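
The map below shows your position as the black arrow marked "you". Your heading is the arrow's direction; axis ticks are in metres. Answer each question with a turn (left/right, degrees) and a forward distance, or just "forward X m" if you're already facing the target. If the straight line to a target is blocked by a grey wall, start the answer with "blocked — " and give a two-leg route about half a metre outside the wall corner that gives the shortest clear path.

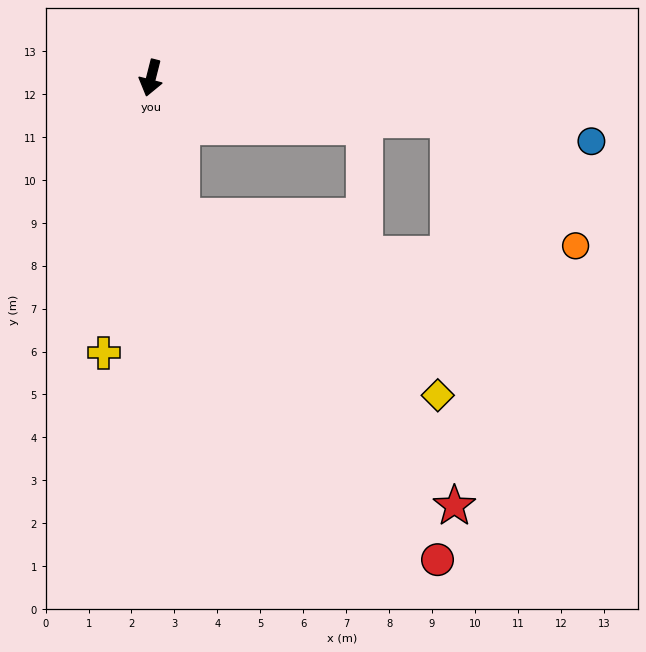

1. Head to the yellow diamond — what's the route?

blocked — turn left 27°, forward 3.3 m, then turn left 42°, forward 7.3 m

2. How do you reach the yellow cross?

turn left 4°, forward 6.5 m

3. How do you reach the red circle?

blocked — turn left 27°, forward 3.3 m, then turn left 24°, forward 10.0 m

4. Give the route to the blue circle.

turn left 96°, forward 10.4 m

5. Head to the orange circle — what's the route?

blocked — turn left 96°, forward 7.0 m, then turn right 37°, forward 4.2 m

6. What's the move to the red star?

blocked — turn left 27°, forward 3.3 m, then turn left 31°, forward 9.3 m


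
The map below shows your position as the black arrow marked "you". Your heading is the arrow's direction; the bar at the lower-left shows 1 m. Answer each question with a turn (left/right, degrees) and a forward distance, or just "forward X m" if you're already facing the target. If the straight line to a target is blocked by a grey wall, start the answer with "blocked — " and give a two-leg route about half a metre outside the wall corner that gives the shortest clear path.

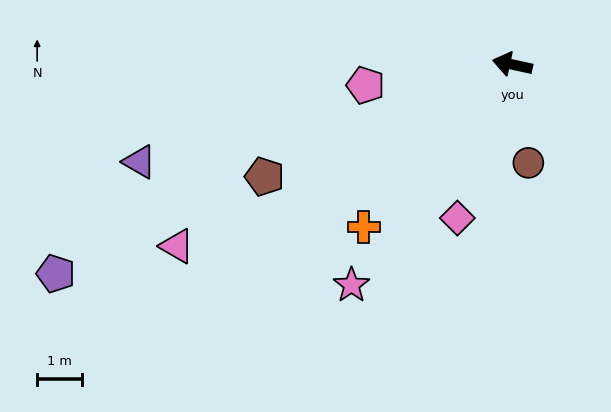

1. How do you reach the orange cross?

turn left 60°, forward 4.9 m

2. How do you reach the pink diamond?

turn left 83°, forward 3.6 m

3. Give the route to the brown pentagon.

turn left 37°, forward 6.1 m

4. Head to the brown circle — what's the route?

turn left 112°, forward 2.2 m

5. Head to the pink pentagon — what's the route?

turn left 20°, forward 3.3 m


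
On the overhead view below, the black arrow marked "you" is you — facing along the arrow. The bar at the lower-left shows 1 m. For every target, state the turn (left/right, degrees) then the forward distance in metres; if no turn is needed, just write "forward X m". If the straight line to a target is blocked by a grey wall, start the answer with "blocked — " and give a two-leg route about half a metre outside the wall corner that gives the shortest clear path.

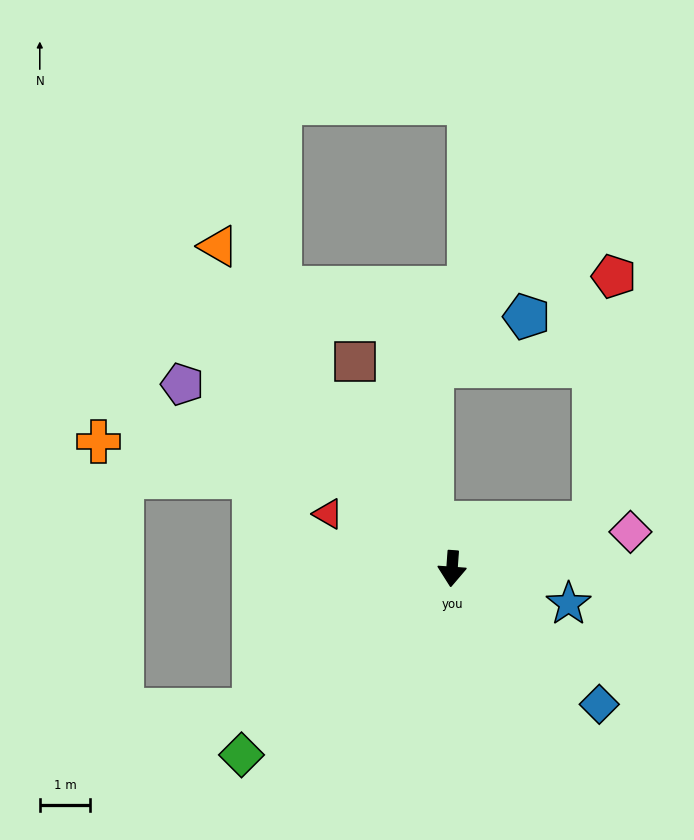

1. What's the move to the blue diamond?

turn left 51°, forward 3.9 m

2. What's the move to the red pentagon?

blocked — turn left 112°, forward 2.9 m, then turn left 68°, forward 4.9 m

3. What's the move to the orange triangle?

turn right 140°, forward 7.8 m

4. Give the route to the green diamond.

turn right 44°, forward 5.5 m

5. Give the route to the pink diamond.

turn left 106°, forward 3.6 m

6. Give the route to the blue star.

turn left 77°, forward 2.4 m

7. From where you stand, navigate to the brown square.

turn right 151°, forward 4.5 m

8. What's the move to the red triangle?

turn right 110°, forward 2.7 m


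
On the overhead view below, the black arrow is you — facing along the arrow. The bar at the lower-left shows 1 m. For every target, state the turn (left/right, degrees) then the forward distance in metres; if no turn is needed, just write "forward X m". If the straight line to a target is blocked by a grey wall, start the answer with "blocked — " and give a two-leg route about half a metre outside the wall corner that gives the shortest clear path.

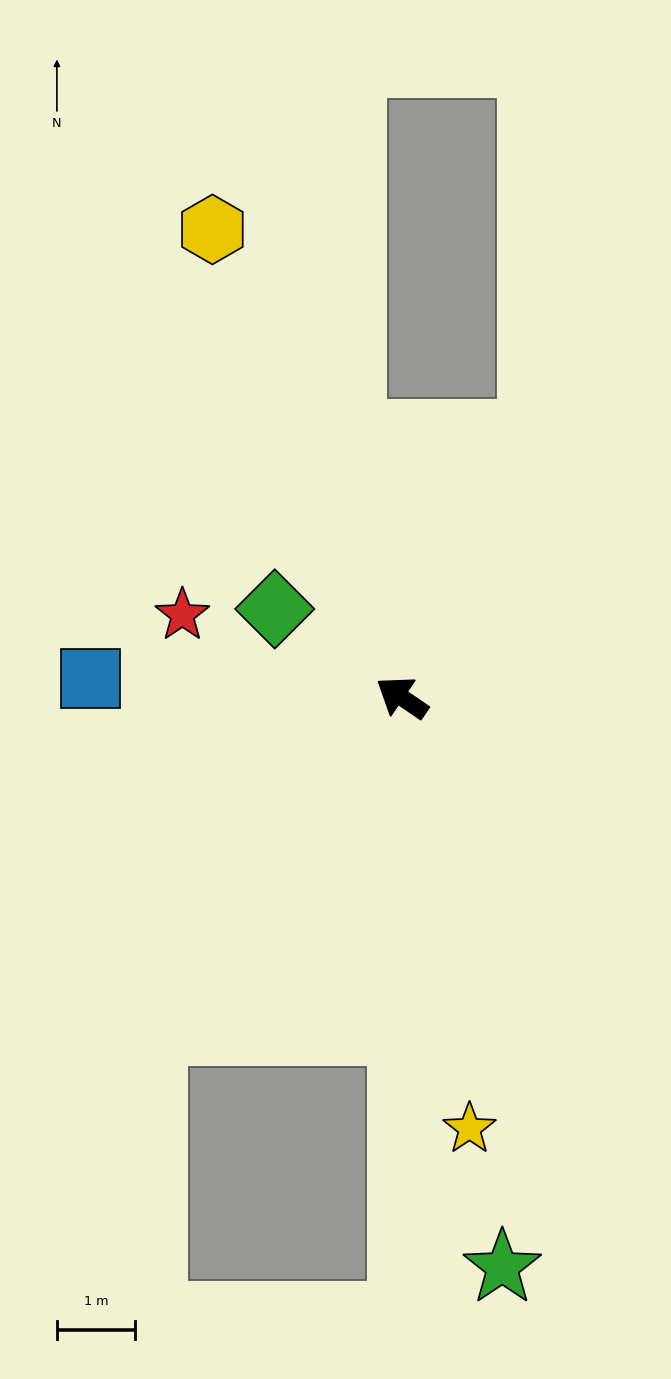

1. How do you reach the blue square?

turn left 31°, forward 4.0 m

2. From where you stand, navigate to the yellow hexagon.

turn right 34°, forward 6.5 m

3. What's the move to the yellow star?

turn left 133°, forward 5.6 m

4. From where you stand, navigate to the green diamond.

forward 2.0 m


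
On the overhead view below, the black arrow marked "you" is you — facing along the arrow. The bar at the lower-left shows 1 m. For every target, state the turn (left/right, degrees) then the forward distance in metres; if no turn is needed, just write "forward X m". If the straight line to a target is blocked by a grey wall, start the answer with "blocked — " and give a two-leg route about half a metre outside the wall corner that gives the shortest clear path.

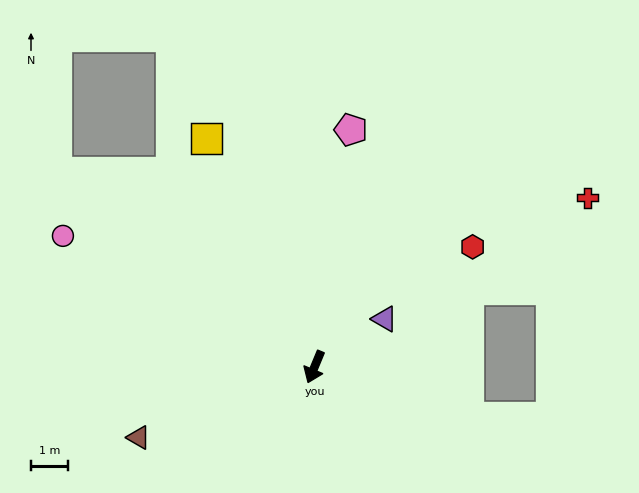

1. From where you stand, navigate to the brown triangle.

turn right 46°, forward 5.1 m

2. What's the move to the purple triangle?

turn left 147°, forward 2.3 m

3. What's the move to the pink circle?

turn right 95°, forward 7.7 m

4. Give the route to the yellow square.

turn right 132°, forward 6.8 m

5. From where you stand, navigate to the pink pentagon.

turn right 166°, forward 6.5 m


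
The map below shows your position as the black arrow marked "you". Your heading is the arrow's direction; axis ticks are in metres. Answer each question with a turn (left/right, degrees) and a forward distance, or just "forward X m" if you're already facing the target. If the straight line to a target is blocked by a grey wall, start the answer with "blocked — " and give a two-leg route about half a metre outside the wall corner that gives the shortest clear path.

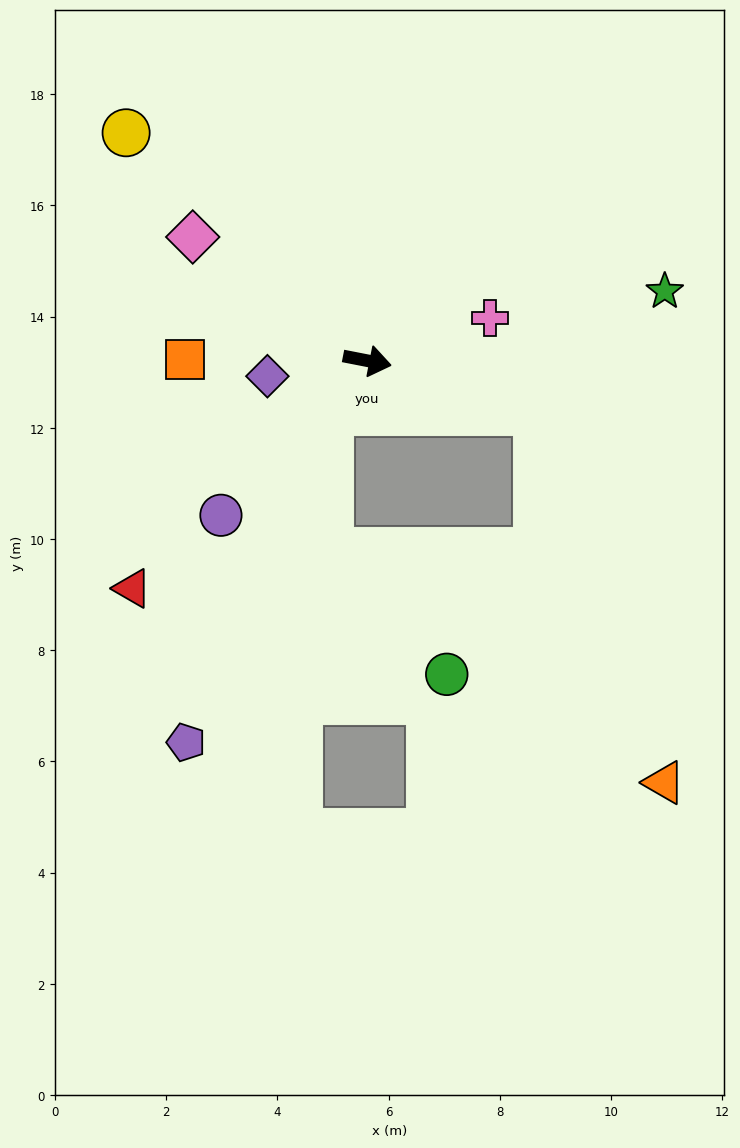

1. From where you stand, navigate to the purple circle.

turn right 122°, forward 3.8 m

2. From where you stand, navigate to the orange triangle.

blocked — turn right 6°, forward 3.2 m, then turn right 54°, forward 7.0 m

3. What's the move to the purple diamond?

turn right 160°, forward 1.8 m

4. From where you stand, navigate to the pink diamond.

turn left 156°, forward 3.8 m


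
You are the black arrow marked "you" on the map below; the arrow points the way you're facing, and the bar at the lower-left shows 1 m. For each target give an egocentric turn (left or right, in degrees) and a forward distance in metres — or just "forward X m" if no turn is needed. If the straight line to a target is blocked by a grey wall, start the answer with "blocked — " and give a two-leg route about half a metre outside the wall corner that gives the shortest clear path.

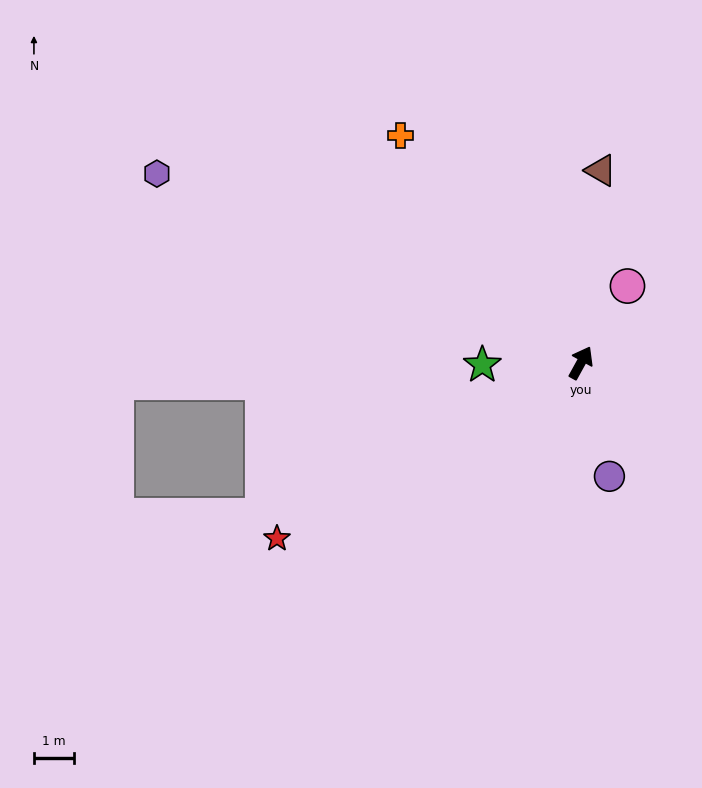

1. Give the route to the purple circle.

turn right 137°, forward 2.9 m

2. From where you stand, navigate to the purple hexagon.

turn left 95°, forward 11.5 m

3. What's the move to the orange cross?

turn left 67°, forward 7.2 m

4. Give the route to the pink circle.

turn right 2°, forward 2.2 m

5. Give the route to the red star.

turn left 149°, forward 8.7 m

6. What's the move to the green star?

turn left 120°, forward 2.5 m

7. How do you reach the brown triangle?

turn left 23°, forward 4.8 m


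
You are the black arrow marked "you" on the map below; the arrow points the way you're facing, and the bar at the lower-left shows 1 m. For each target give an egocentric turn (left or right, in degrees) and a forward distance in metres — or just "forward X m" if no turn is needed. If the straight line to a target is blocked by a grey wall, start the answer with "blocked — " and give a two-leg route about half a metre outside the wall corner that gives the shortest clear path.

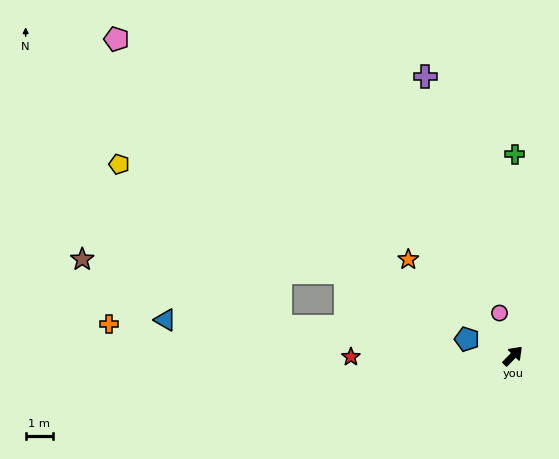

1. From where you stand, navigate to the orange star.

turn left 92°, forward 5.2 m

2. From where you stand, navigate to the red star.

turn left 135°, forward 5.9 m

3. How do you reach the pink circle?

turn left 62°, forward 1.6 m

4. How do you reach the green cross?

turn left 44°, forward 7.3 m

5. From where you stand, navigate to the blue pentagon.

turn left 114°, forward 1.8 m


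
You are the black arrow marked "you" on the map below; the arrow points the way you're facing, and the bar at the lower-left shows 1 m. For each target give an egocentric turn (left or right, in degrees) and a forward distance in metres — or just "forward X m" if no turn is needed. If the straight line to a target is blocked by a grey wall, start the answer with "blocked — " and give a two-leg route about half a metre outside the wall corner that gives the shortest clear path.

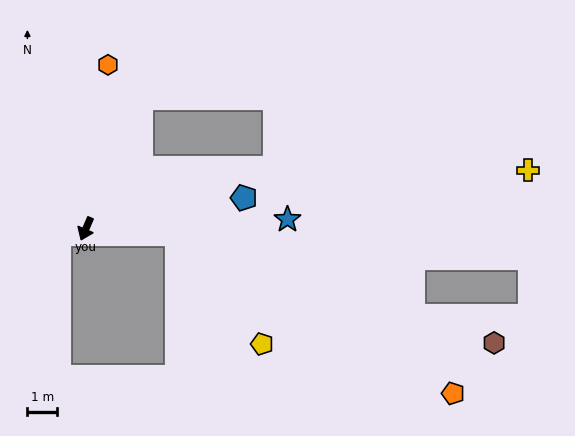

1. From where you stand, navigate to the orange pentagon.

blocked — turn left 110°, forward 3.1 m, then turn right 27°, forward 10.8 m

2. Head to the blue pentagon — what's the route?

turn left 124°, forward 5.4 m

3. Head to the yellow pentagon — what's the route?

blocked — turn left 110°, forward 3.1 m, then turn right 49°, forward 4.7 m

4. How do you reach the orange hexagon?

turn right 164°, forward 5.6 m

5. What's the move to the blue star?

turn left 116°, forward 6.8 m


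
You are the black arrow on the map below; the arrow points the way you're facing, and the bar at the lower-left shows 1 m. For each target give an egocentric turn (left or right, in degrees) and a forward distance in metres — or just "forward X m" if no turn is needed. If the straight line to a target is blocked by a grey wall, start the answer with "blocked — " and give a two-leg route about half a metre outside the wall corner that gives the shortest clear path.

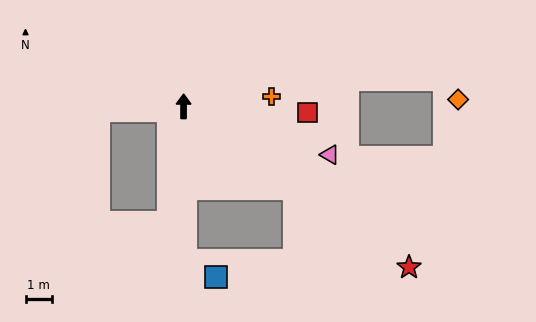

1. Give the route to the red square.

turn right 93°, forward 4.6 m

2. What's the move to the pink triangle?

turn right 108°, forward 5.8 m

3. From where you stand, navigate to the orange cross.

turn right 83°, forward 3.3 m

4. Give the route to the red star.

turn right 125°, forward 10.4 m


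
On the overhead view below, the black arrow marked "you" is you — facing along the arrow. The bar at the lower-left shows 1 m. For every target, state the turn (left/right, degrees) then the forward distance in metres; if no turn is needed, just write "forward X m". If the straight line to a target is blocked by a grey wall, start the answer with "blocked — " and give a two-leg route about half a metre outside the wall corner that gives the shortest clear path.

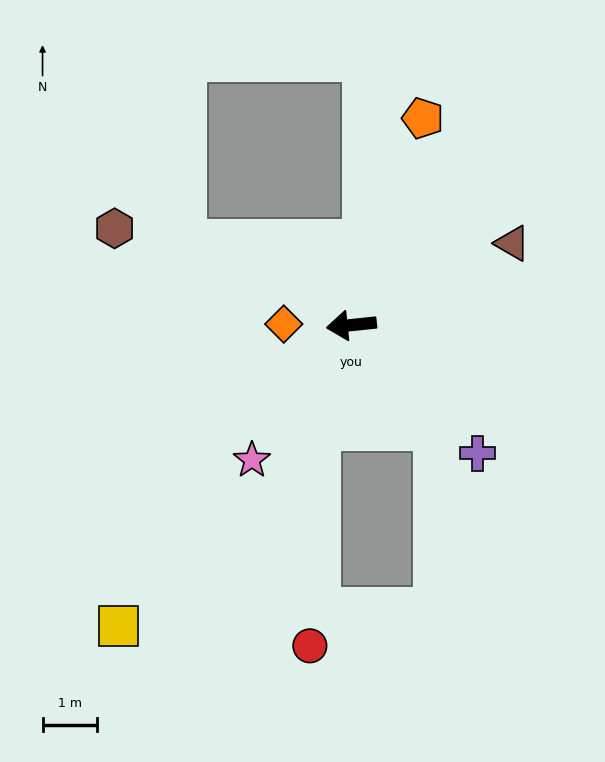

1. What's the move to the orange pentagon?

turn right 115°, forward 4.0 m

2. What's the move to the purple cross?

turn left 129°, forward 3.3 m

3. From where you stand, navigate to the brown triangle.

turn right 159°, forward 3.3 m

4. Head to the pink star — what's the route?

turn left 48°, forward 3.1 m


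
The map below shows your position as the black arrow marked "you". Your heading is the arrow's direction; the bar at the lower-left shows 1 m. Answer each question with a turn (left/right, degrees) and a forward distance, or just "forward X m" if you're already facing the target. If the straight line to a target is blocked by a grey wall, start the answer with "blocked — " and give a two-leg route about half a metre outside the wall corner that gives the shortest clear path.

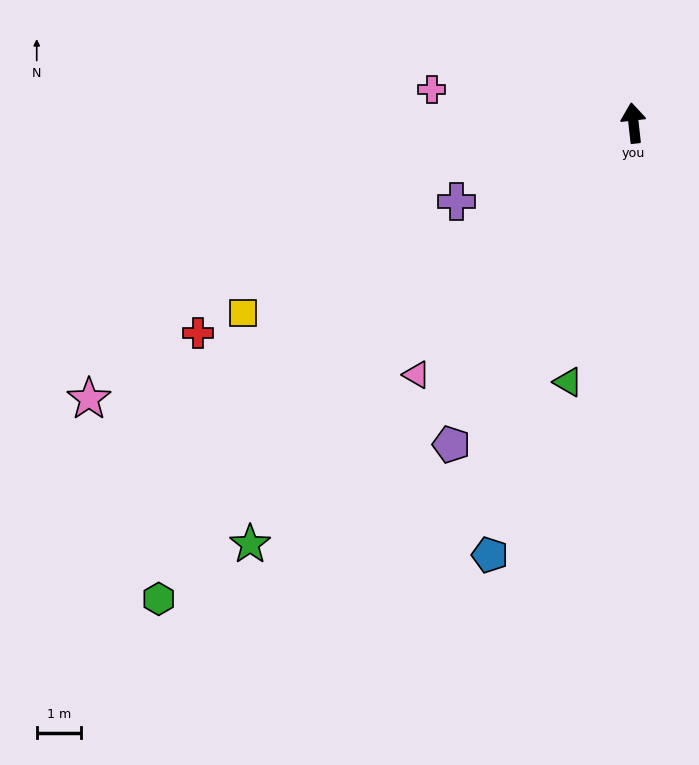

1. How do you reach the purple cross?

turn left 108°, forward 4.4 m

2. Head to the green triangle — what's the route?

turn left 159°, forward 6.0 m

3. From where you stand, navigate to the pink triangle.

turn left 133°, forward 7.5 m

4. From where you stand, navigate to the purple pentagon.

turn left 144°, forward 8.3 m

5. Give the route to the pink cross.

turn left 74°, forward 4.6 m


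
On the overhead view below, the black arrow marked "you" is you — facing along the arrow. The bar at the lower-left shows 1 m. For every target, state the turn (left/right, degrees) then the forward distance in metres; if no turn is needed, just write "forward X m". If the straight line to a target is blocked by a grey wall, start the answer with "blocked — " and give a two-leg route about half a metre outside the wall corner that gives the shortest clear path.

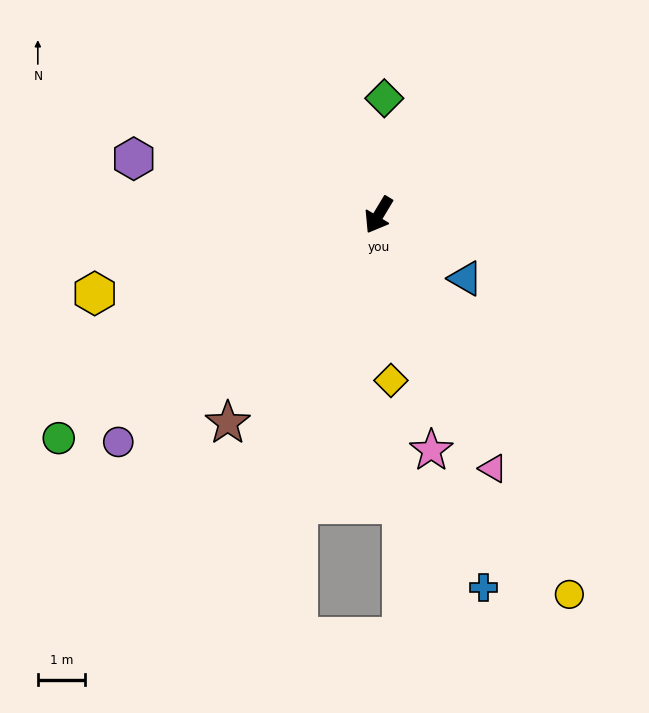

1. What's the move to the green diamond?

turn right 152°, forward 2.5 m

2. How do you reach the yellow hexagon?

turn right 43°, forward 6.3 m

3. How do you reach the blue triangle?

turn left 85°, forward 2.3 m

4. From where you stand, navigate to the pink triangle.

turn left 55°, forward 5.9 m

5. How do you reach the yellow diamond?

turn left 35°, forward 3.5 m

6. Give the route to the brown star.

turn right 5°, forward 5.5 m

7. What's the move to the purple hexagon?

turn right 72°, forward 5.4 m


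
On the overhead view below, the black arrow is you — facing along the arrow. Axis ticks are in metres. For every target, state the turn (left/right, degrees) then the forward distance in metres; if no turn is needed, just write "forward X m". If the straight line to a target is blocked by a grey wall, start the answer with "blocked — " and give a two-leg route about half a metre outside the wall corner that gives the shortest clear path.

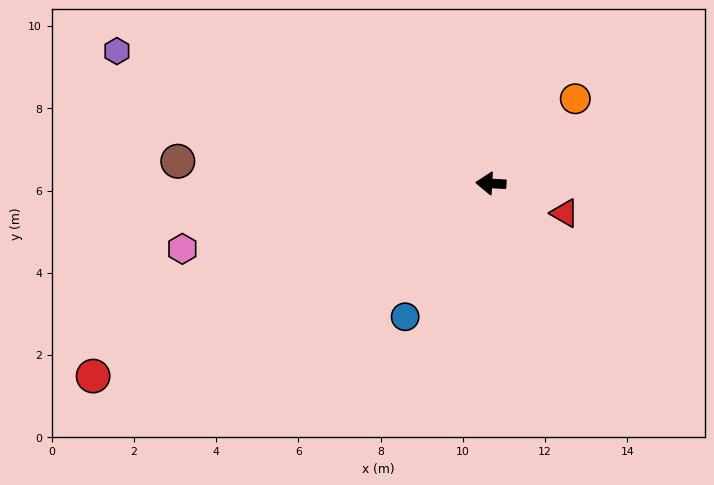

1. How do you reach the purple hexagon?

turn right 16°, forward 9.6 m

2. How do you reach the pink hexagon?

turn left 15°, forward 7.7 m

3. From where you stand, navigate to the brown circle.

forward 7.6 m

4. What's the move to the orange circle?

turn right 132°, forward 2.9 m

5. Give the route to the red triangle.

turn left 161°, forward 1.9 m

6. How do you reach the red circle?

turn left 29°, forward 10.7 m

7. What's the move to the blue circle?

turn left 61°, forward 3.9 m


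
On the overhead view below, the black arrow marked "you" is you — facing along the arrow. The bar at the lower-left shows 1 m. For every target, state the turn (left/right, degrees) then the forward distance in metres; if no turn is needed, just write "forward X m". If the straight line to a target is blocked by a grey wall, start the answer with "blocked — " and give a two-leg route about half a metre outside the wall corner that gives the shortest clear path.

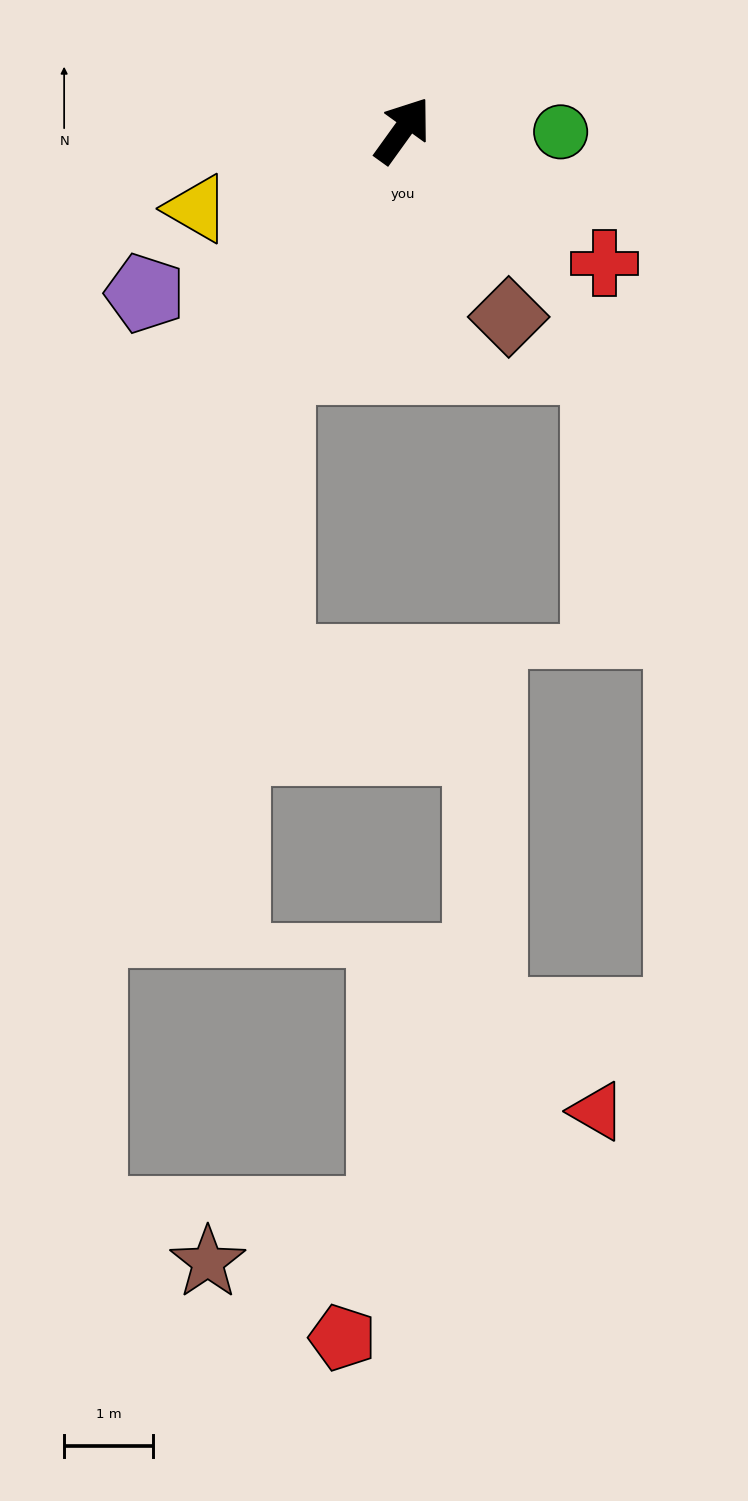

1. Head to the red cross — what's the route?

turn right 88°, forward 2.7 m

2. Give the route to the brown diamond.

turn right 115°, forward 2.4 m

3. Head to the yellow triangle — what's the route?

turn left 147°, forward 2.5 m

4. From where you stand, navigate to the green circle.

turn right 55°, forward 1.8 m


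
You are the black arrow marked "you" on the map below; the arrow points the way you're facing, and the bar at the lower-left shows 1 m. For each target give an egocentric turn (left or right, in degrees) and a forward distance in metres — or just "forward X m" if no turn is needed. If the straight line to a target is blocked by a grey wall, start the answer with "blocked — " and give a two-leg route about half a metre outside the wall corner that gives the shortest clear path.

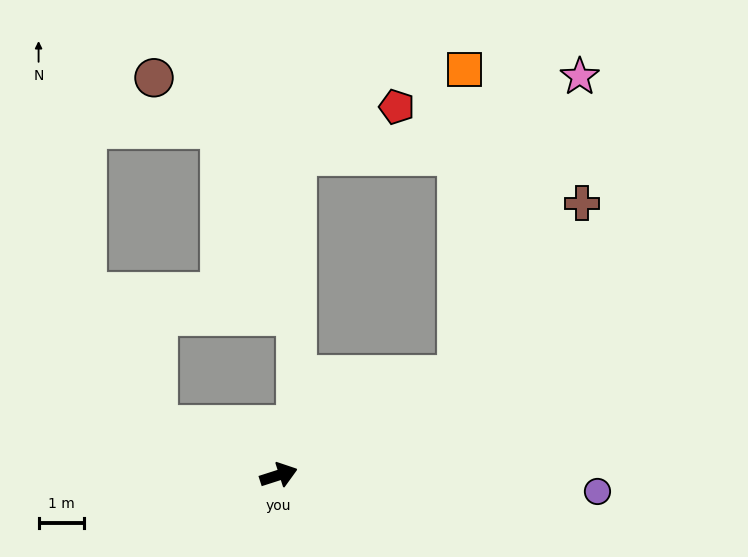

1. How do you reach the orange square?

blocked — turn left 12°, forward 4.5 m, then turn left 59°, forward 6.7 m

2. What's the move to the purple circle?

turn right 21°, forward 7.0 m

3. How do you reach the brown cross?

blocked — turn left 12°, forward 4.5 m, then turn left 24°, forward 4.6 m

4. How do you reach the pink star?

blocked — turn left 12°, forward 4.5 m, then turn left 38°, forward 7.0 m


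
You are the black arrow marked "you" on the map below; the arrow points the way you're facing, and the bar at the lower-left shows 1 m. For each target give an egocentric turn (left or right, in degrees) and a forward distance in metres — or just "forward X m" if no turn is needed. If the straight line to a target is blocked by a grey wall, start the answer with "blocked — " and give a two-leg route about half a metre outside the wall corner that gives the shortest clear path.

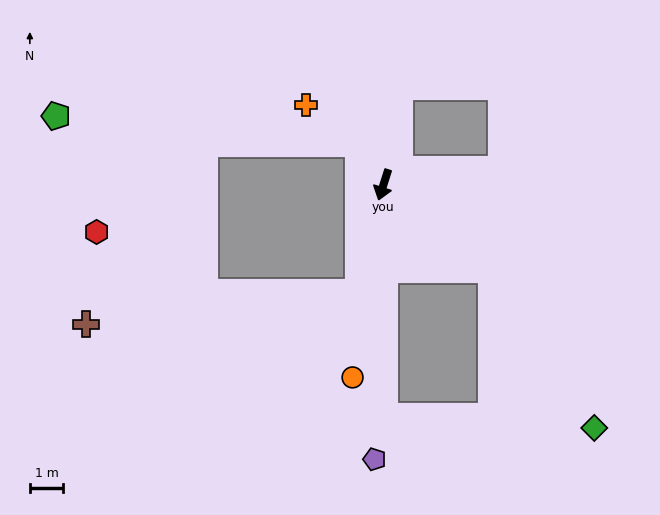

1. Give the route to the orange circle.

turn left 9°, forward 5.9 m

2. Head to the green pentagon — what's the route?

blocked — turn right 132°, forward 1.4 m, then turn left 54°, forward 9.2 m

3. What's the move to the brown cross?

blocked — turn left 5°, forward 3.3 m, then turn right 71°, forward 8.3 m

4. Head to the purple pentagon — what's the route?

turn left 16°, forward 8.3 m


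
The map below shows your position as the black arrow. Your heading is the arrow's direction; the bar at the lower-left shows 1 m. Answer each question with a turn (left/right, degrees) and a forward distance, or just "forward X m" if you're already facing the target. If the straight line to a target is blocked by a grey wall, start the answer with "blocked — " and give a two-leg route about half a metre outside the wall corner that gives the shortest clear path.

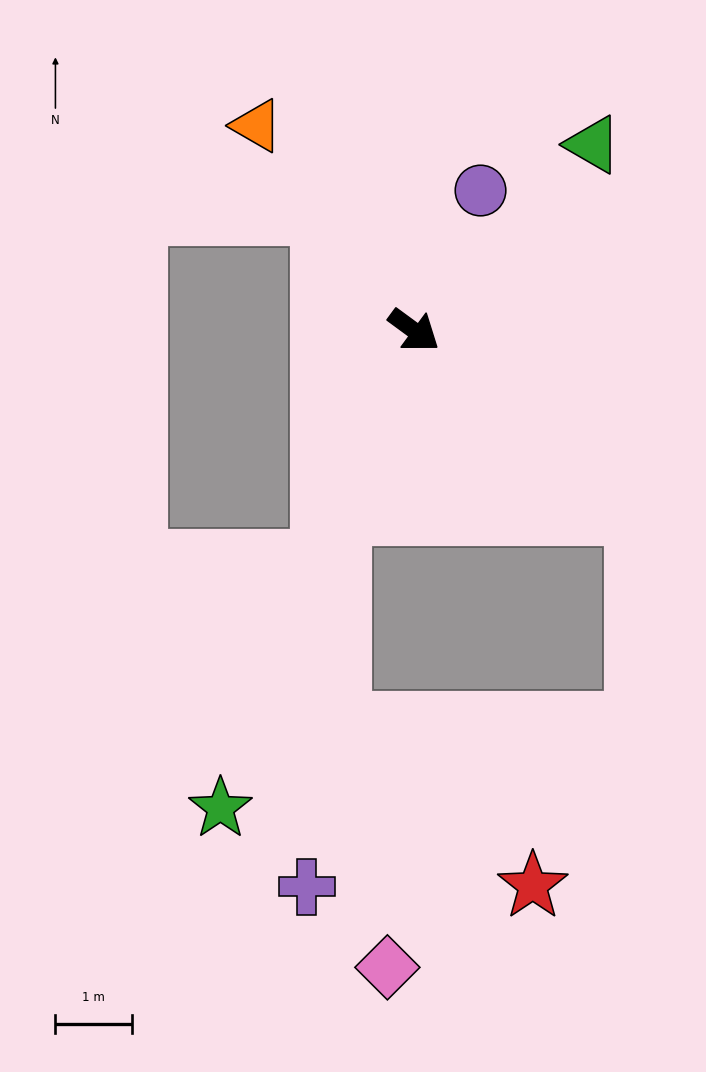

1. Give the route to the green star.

turn right 76°, forward 6.7 m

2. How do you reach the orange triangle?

turn left 164°, forward 3.4 m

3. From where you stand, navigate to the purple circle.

turn left 101°, forward 2.0 m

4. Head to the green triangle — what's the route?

turn left 82°, forward 3.4 m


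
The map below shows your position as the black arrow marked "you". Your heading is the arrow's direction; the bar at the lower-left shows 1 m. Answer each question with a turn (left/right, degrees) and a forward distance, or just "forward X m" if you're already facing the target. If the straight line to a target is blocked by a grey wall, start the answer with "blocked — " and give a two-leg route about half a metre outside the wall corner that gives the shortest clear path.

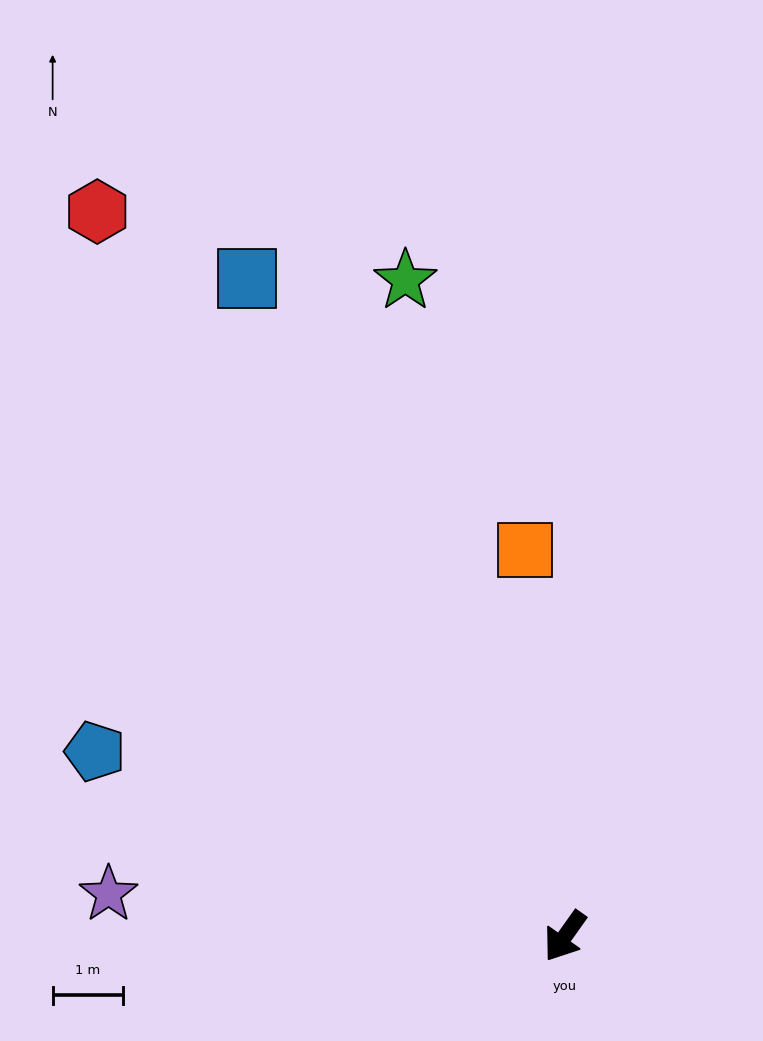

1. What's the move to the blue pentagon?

turn right 76°, forward 7.2 m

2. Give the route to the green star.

turn right 131°, forward 9.6 m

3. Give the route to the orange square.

turn right 139°, forward 5.5 m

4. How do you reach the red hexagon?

turn right 112°, forward 12.2 m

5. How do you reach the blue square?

turn right 119°, forward 10.4 m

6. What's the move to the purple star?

turn right 60°, forward 6.5 m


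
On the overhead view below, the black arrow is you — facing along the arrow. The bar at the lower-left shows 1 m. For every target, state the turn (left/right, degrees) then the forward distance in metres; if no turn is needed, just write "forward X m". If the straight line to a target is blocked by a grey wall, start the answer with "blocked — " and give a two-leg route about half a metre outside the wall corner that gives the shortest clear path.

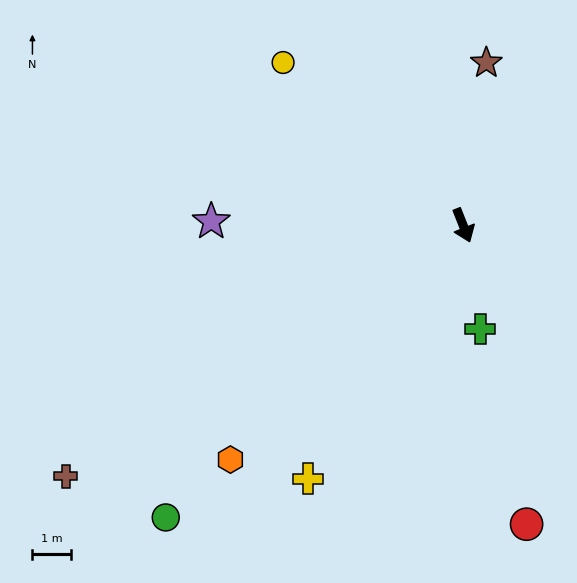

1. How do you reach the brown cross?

turn right 79°, forward 12.0 m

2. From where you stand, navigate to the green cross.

turn right 12°, forward 2.7 m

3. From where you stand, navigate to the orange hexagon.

turn right 66°, forward 8.5 m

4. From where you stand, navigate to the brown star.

turn left 150°, forward 4.2 m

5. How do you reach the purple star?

turn right 113°, forward 6.5 m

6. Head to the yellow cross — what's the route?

turn right 53°, forward 7.6 m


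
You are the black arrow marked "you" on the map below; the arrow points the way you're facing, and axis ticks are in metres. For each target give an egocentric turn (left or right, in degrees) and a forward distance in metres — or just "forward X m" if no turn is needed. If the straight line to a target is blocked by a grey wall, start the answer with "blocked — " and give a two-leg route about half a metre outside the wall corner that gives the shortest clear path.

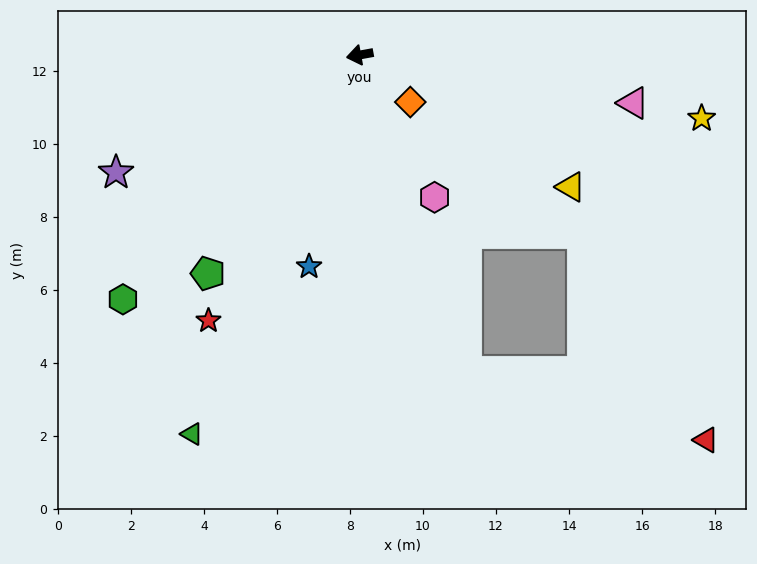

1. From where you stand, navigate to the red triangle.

blocked — turn left 98°, forward 9.1 m, then turn left 56°, forward 6.8 m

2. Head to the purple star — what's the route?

turn left 15°, forward 7.4 m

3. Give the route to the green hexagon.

turn left 36°, forward 9.3 m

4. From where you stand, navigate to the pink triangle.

turn left 160°, forward 7.6 m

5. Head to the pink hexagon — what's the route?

turn left 107°, forward 4.4 m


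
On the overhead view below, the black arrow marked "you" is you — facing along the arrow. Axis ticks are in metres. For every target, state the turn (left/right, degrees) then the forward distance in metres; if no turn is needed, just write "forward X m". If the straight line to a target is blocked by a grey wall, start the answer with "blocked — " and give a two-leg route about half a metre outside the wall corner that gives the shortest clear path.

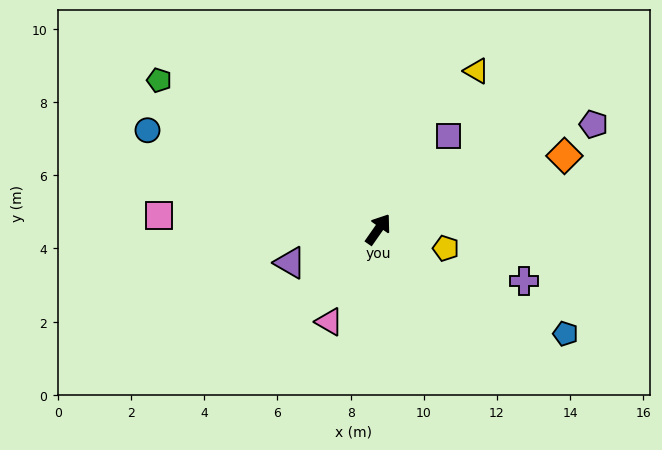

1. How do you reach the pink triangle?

turn right 173°, forward 2.9 m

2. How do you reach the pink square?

turn left 121°, forward 6.0 m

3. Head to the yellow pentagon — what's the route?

turn right 71°, forward 1.9 m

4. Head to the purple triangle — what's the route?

turn left 146°, forward 2.6 m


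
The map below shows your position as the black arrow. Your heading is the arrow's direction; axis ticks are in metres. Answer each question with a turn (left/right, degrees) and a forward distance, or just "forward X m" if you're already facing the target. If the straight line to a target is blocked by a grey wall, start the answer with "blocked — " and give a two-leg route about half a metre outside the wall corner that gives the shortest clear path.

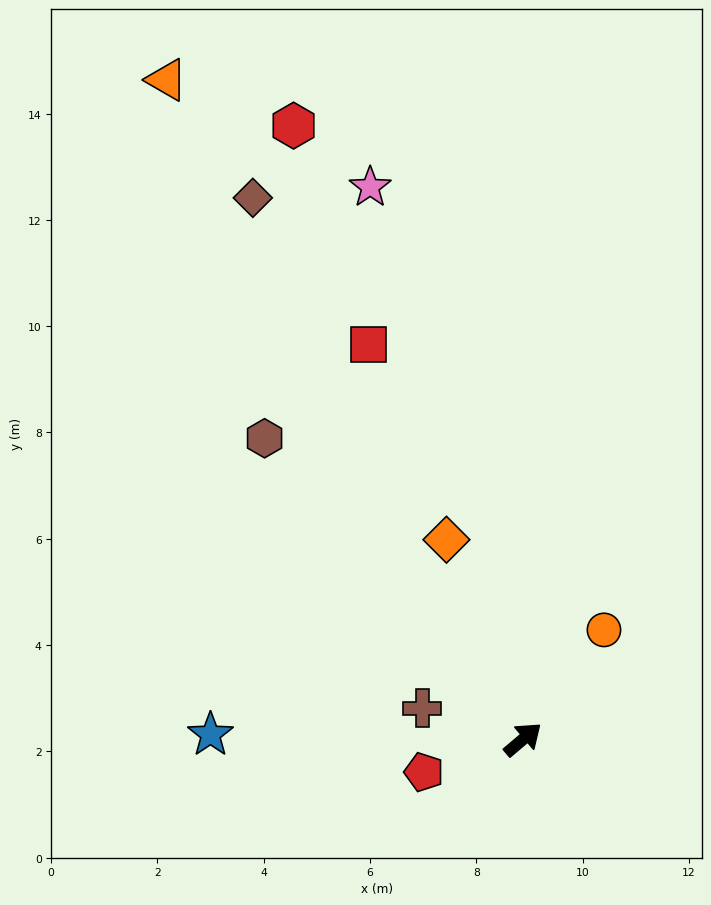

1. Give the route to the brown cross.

turn left 123°, forward 2.0 m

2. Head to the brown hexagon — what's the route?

turn left 90°, forward 7.5 m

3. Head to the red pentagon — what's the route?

turn left 158°, forward 2.0 m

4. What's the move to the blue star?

turn left 139°, forward 5.9 m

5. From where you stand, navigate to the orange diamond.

turn left 71°, forward 4.0 m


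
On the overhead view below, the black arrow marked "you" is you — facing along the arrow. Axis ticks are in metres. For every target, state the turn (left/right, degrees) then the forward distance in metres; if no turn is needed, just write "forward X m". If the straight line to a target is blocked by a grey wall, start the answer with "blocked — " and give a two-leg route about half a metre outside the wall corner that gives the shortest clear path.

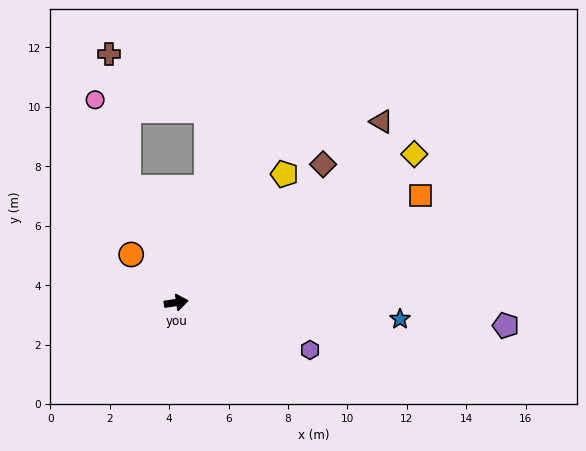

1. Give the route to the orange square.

turn left 15°, forward 9.0 m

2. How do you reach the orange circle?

turn left 125°, forward 2.2 m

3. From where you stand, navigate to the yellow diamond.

turn left 23°, forward 9.4 m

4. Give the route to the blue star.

turn right 13°, forward 7.6 m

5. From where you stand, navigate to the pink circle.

turn left 103°, forward 7.3 m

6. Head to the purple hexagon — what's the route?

turn right 28°, forward 4.8 m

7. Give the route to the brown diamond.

turn left 35°, forward 6.8 m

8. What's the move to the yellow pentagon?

turn left 41°, forward 5.7 m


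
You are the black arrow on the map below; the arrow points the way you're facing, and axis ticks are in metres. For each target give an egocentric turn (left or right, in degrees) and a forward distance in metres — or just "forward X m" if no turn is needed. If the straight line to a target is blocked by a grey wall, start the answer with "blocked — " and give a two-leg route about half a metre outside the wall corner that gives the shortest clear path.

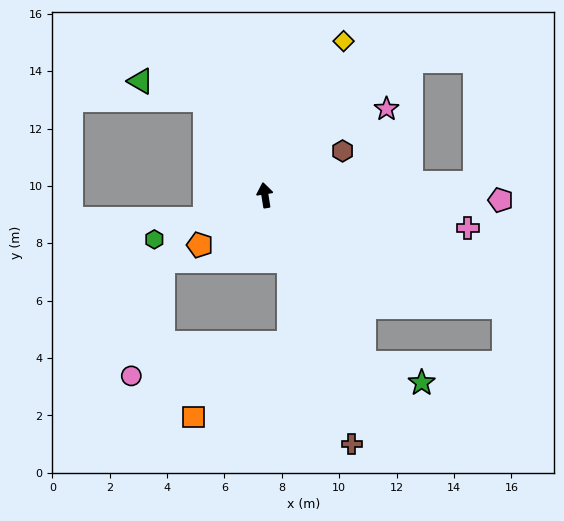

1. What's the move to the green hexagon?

turn left 103°, forward 4.2 m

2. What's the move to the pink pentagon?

turn right 100°, forward 8.2 m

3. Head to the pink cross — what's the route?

turn right 108°, forward 7.2 m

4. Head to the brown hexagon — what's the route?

turn right 69°, forward 3.1 m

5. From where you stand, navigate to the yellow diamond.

turn right 36°, forward 6.0 m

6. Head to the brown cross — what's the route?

turn right 170°, forward 9.2 m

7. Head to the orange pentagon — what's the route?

turn left 118°, forward 2.9 m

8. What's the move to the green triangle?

blocked — turn left 23°, forward 3.9 m, then turn left 42°, forward 2.4 m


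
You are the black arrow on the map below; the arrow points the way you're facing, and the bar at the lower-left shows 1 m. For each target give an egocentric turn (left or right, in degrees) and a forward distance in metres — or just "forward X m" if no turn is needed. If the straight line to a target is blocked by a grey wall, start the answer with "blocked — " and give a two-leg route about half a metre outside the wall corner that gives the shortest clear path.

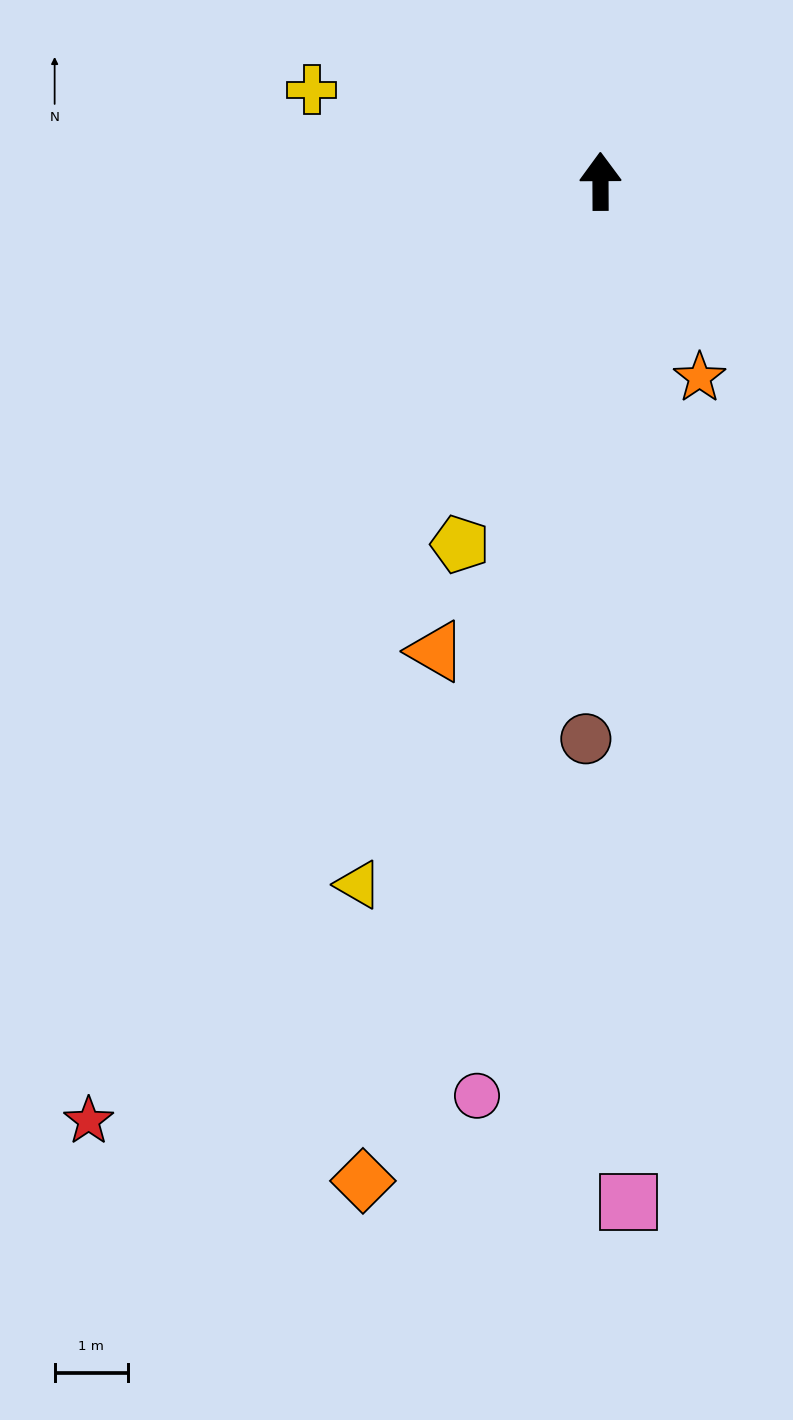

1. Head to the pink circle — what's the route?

turn left 172°, forward 12.6 m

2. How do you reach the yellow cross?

turn left 72°, forward 4.1 m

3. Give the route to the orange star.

turn right 153°, forward 3.0 m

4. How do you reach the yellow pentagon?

turn left 159°, forward 5.3 m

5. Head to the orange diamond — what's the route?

turn left 166°, forward 14.0 m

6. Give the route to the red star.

turn left 151°, forward 14.6 m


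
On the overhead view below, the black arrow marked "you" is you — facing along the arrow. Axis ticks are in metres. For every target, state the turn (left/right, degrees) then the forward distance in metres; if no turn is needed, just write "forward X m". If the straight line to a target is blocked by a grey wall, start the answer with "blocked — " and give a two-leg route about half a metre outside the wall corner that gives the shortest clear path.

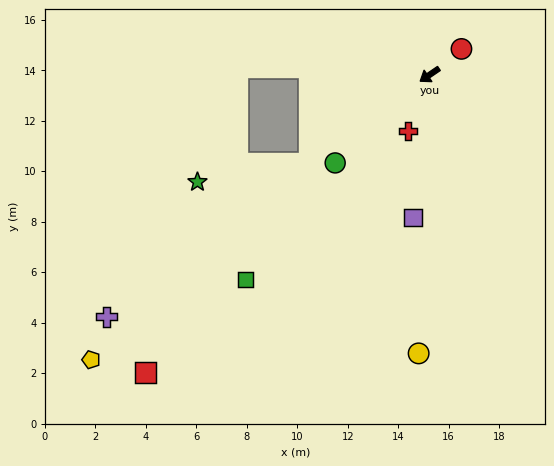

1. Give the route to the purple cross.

turn left 3°, forward 16.0 m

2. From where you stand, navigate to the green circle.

turn left 9°, forward 5.1 m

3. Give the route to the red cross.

turn left 35°, forward 2.4 m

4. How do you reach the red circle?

turn right 175°, forward 1.6 m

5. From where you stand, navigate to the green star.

blocked — turn left 2°, forward 5.9 m, then turn right 27°, forward 4.5 m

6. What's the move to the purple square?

turn left 49°, forward 5.7 m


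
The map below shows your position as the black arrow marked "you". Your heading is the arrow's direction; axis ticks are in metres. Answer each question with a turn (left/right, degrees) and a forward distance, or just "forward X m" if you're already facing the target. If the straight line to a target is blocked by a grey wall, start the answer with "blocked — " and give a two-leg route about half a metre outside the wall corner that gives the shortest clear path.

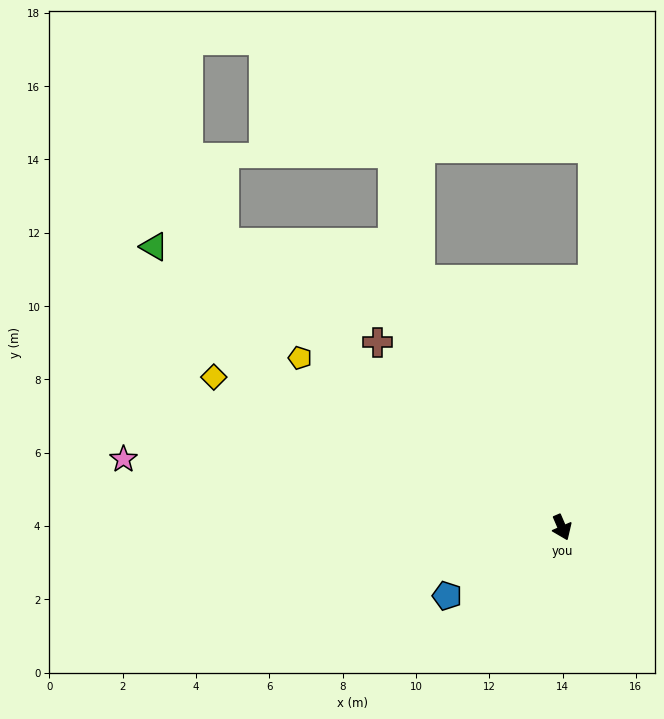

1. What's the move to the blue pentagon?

turn right 82°, forward 3.6 m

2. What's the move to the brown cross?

turn right 158°, forward 7.1 m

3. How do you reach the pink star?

turn right 122°, forward 12.1 m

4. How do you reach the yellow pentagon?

turn right 146°, forward 8.5 m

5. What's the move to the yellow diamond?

turn right 137°, forward 10.3 m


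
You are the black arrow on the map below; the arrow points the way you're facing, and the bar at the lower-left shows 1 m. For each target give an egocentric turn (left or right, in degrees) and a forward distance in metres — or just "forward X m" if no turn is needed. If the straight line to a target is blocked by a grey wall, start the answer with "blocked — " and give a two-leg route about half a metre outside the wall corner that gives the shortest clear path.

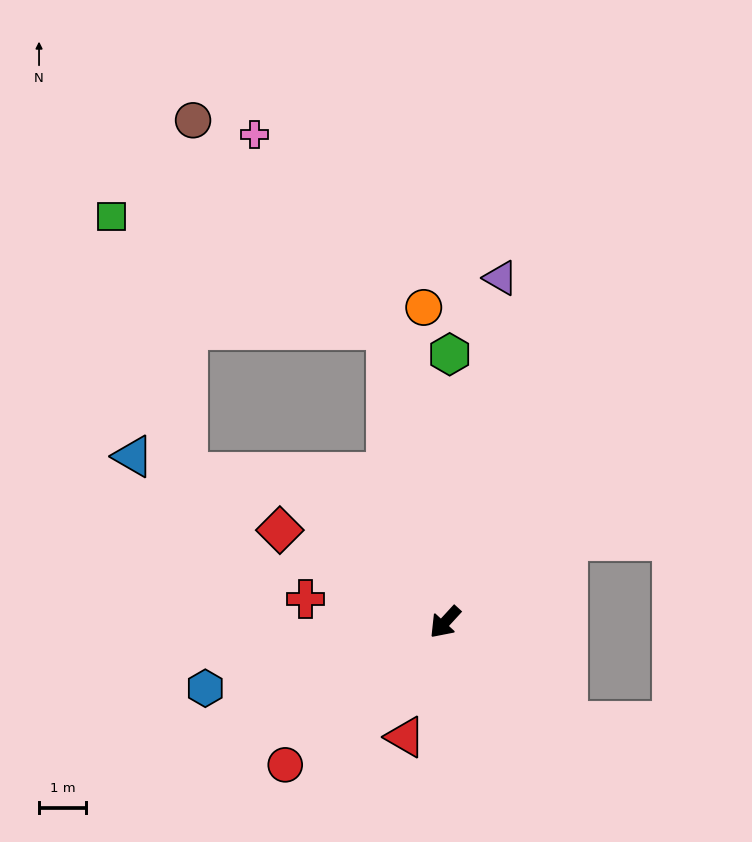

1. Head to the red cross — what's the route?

turn right 57°, forward 3.0 m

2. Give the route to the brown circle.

blocked — turn right 126°, forward 6.3 m, then turn left 31°, forward 6.0 m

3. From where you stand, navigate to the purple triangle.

turn right 147°, forward 7.4 m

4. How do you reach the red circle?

turn right 6°, forward 4.5 m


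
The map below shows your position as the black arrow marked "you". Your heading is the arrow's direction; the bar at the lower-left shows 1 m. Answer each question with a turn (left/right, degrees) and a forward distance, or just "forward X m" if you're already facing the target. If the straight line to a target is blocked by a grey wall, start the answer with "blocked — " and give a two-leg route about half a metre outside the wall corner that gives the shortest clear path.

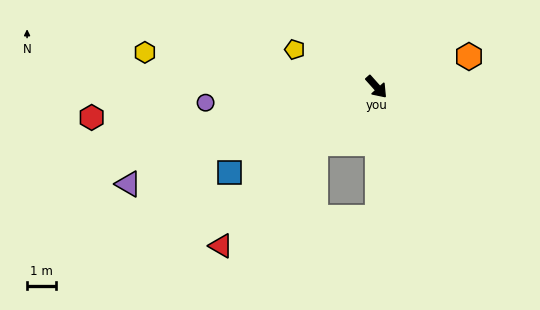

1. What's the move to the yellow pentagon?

turn right 156°, forward 3.1 m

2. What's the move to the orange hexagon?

turn left 66°, forward 3.3 m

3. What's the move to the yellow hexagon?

turn right 140°, forward 8.0 m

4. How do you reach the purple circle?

turn right 127°, forward 5.9 m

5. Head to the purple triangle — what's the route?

turn right 110°, forward 9.1 m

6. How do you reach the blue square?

turn right 101°, forward 5.8 m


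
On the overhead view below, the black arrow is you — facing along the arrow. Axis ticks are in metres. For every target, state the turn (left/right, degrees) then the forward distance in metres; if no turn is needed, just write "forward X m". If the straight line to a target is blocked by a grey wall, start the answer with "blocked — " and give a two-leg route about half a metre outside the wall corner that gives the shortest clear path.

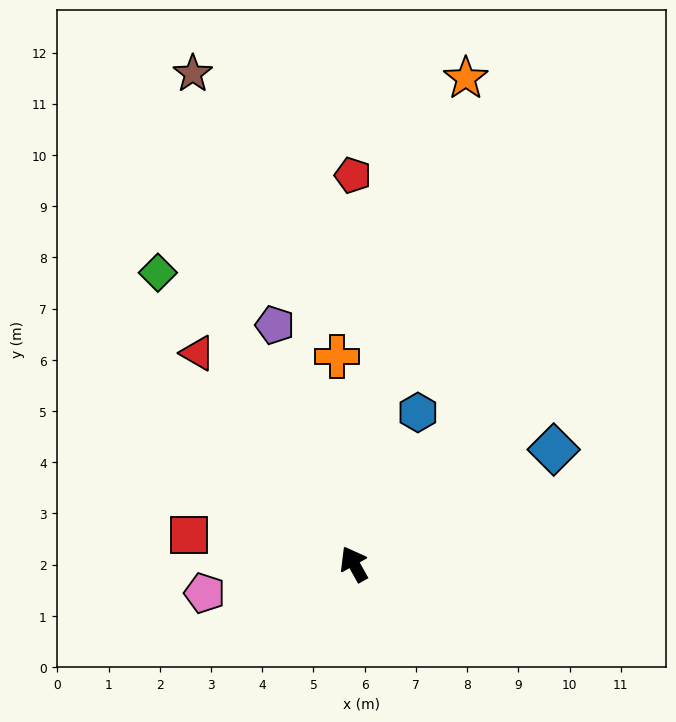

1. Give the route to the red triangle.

turn left 7°, forward 5.1 m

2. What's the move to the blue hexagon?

turn right 52°, forward 3.2 m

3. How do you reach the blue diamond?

turn right 90°, forward 4.5 m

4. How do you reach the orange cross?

turn right 25°, forward 4.1 m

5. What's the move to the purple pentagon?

turn right 11°, forward 4.9 m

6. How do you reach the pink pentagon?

turn left 72°, forward 3.0 m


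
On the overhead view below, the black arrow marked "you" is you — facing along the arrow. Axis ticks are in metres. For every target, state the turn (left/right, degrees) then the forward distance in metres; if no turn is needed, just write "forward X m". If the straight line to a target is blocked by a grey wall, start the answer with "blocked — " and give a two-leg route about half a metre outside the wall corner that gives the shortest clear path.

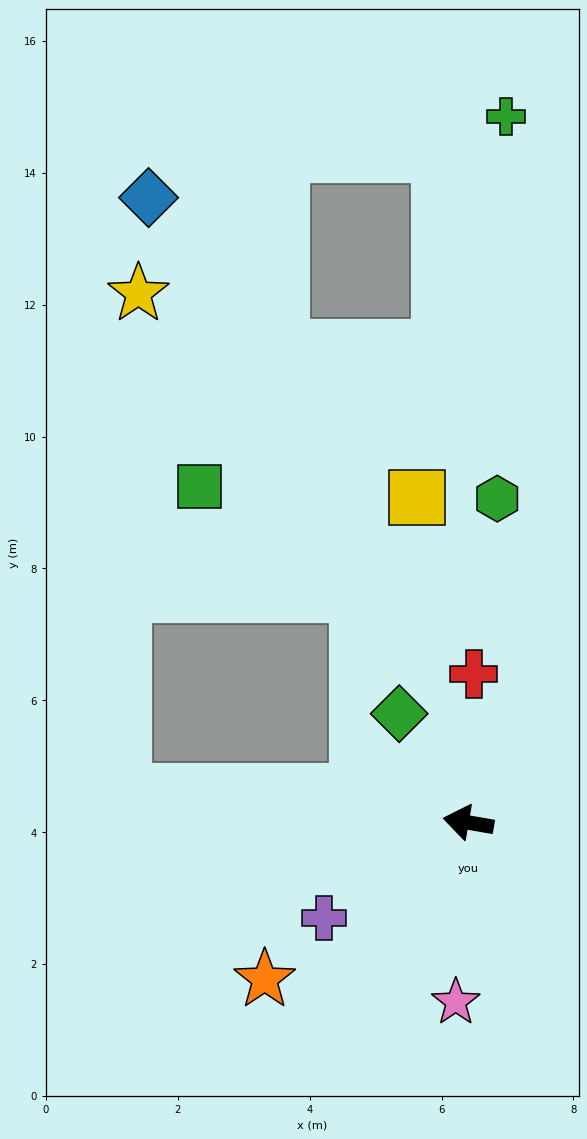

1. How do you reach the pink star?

turn left 96°, forward 2.7 m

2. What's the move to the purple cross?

turn left 43°, forward 2.6 m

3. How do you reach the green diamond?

turn right 48°, forward 2.0 m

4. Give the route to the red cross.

turn right 82°, forward 2.3 m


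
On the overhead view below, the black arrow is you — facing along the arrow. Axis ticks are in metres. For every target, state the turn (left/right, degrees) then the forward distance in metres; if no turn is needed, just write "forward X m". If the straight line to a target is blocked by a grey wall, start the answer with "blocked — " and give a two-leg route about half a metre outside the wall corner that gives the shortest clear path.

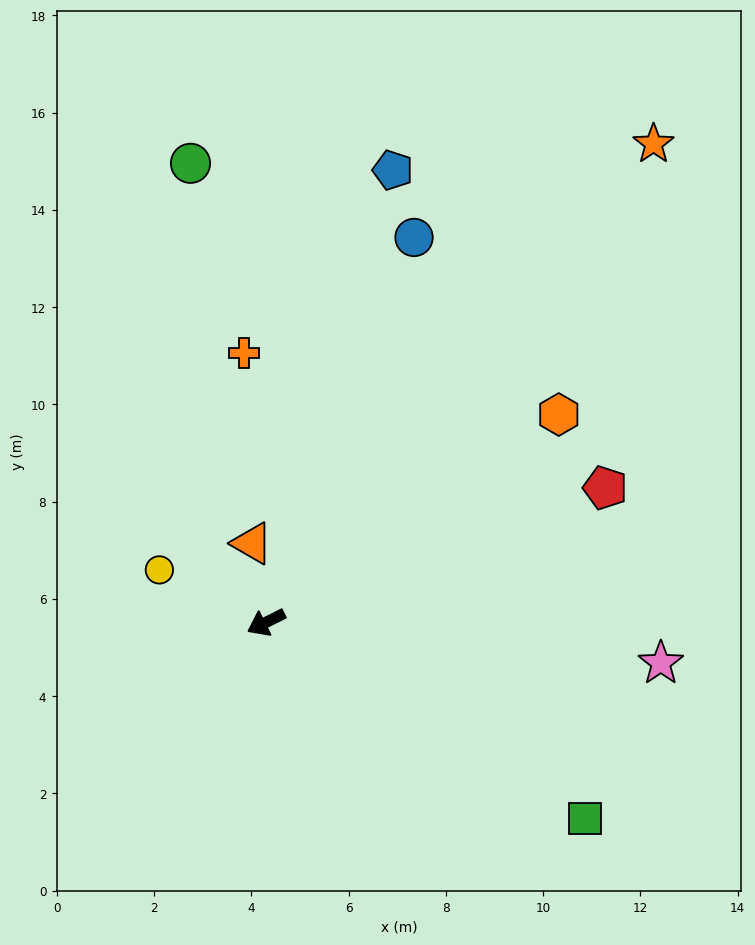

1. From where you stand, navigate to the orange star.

turn right 156°, forward 12.7 m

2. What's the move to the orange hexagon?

turn right 171°, forward 7.4 m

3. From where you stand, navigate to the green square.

turn left 122°, forward 7.7 m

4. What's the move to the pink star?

turn left 148°, forward 8.2 m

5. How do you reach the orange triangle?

turn right 106°, forward 1.6 m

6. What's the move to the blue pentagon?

turn right 132°, forward 9.7 m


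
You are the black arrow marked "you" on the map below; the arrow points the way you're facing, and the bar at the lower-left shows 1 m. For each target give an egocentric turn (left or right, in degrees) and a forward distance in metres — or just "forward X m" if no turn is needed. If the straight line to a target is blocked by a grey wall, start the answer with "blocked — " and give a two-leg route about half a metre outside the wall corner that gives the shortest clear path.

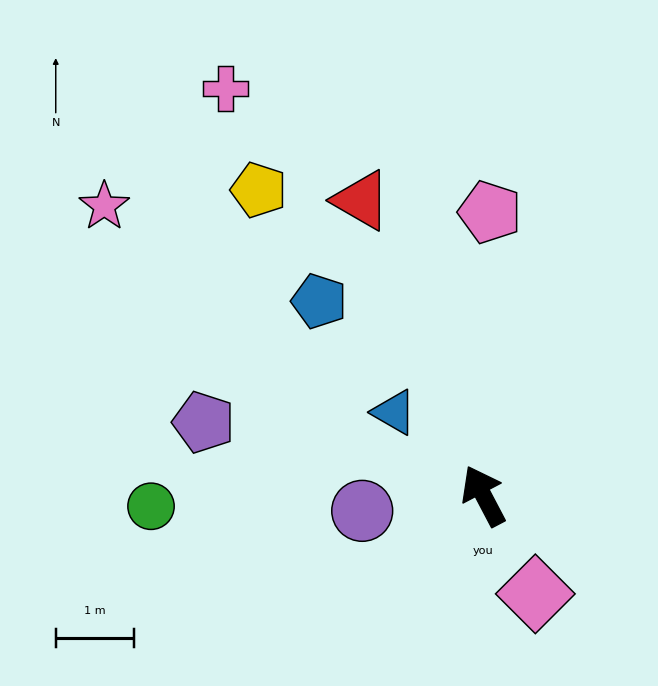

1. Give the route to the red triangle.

turn right 5°, forward 4.1 m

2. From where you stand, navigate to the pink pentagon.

turn right 29°, forward 3.6 m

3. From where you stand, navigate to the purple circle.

turn left 69°, forward 1.6 m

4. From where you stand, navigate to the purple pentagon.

turn left 48°, forward 3.7 m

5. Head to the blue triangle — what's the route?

turn left 19°, forward 1.6 m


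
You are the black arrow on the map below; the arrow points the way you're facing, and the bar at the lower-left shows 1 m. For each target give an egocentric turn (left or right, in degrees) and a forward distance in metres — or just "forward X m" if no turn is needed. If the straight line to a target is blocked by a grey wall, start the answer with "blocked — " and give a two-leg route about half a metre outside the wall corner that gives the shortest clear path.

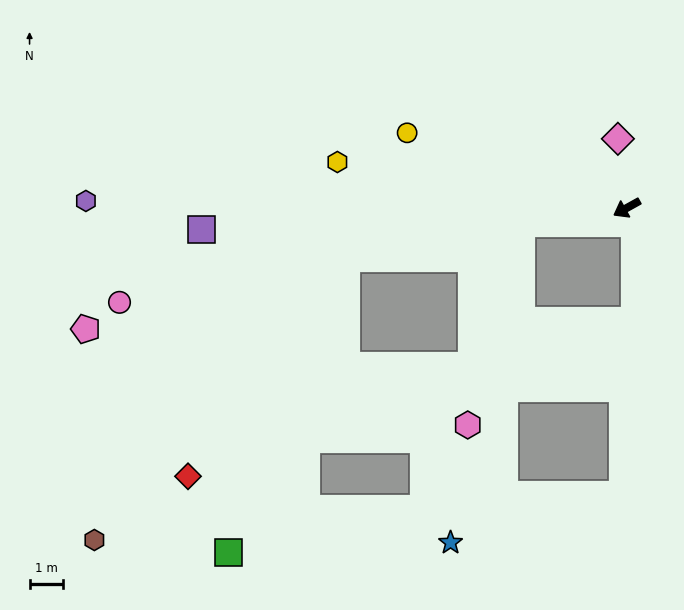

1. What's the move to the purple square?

turn right 26°, forward 12.7 m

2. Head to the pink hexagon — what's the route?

blocked — turn right 21°, forward 3.2 m, then turn left 67°, forward 6.2 m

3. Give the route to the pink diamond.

turn right 112°, forward 2.1 m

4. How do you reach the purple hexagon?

turn right 30°, forward 16.2 m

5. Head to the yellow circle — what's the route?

turn right 48°, forward 6.9 m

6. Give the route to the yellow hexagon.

turn right 38°, forward 8.8 m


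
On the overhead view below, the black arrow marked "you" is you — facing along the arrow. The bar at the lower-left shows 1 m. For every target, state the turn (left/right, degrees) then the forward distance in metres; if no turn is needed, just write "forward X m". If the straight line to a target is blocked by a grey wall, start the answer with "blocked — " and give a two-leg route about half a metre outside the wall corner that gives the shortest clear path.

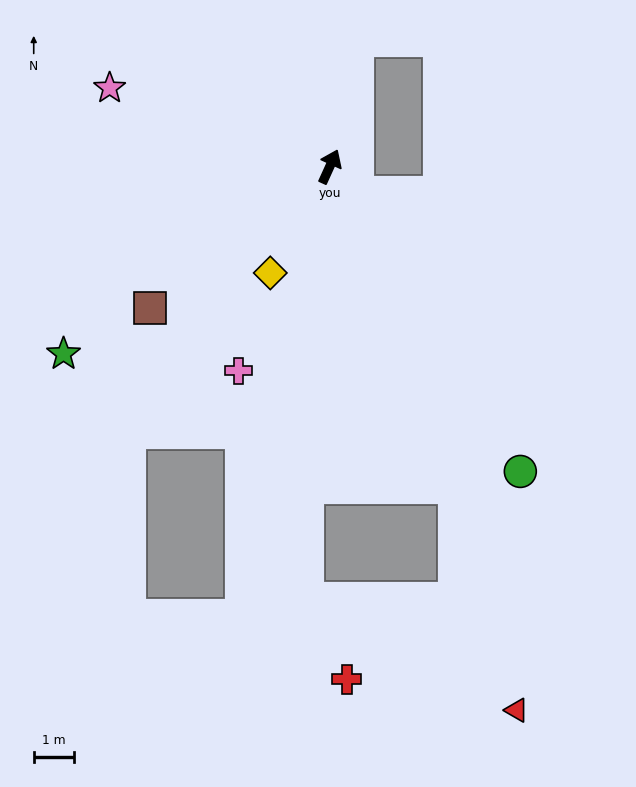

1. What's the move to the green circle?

turn right 124°, forward 9.0 m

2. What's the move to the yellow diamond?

turn left 175°, forward 3.1 m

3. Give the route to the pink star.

turn left 95°, forward 5.9 m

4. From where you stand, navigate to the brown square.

turn left 153°, forward 5.7 m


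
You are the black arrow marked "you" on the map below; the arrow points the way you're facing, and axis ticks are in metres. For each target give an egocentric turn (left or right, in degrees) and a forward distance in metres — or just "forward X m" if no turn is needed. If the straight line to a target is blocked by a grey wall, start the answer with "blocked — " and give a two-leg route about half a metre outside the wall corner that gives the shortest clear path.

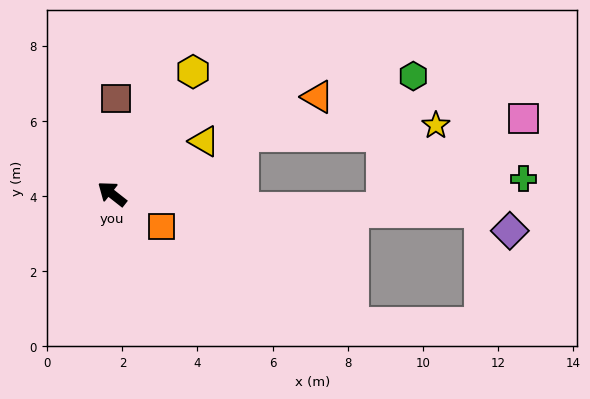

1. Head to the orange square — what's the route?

turn right 175°, forward 1.6 m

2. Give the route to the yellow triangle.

turn right 112°, forward 2.8 m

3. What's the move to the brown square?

turn right 54°, forward 2.5 m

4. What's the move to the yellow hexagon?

turn right 85°, forward 3.9 m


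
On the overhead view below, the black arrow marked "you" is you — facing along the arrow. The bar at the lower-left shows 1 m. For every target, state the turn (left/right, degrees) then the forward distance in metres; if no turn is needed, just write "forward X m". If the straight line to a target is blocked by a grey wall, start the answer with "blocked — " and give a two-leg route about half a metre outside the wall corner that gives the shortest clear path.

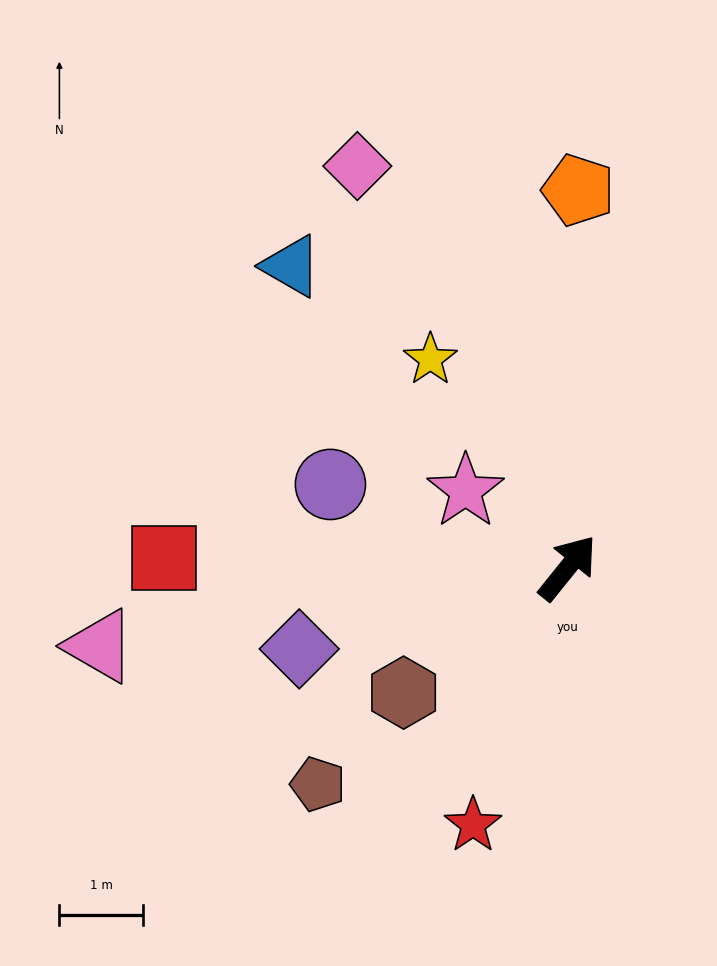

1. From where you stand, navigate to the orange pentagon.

turn left 37°, forward 4.5 m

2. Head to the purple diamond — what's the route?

turn left 146°, forward 3.4 m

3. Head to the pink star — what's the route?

turn left 92°, forward 1.5 m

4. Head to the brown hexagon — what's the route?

turn left 166°, forward 2.5 m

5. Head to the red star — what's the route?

turn right 161°, forward 3.3 m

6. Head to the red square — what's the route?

turn left 128°, forward 4.8 m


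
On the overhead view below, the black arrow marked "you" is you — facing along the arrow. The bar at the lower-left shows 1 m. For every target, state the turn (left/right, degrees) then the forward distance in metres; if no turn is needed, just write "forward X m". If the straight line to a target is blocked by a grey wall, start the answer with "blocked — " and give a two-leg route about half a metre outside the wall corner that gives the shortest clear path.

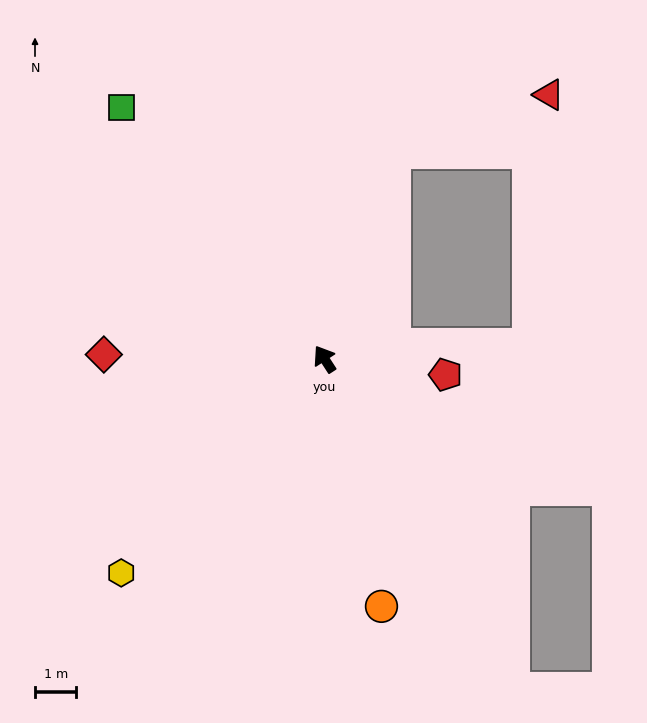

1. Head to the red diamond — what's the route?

turn left 56°, forward 5.3 m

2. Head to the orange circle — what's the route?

turn left 160°, forward 6.1 m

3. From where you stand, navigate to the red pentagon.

turn right 130°, forward 2.9 m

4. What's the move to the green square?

turn left 6°, forward 7.8 m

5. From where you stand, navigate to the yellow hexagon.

turn left 104°, forward 7.1 m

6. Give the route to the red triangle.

blocked — turn right 51°, forward 5.3 m, then turn right 52°, forward 4.0 m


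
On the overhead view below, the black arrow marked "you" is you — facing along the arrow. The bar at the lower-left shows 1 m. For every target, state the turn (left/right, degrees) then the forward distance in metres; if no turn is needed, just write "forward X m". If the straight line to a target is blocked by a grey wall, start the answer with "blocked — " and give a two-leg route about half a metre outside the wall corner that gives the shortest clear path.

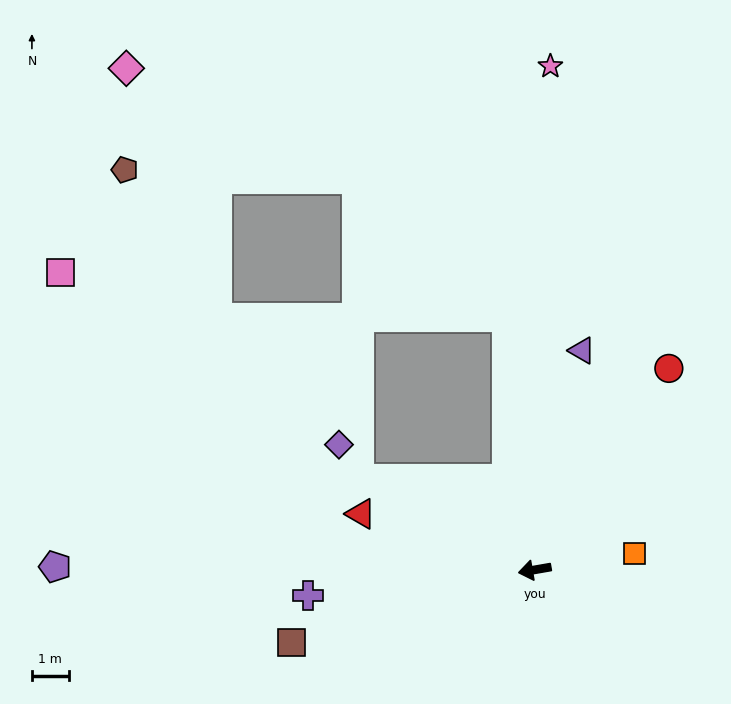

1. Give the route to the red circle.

turn right 134°, forward 6.6 m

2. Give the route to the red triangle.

turn right 28°, forward 5.0 m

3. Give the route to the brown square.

turn left 7°, forward 6.9 m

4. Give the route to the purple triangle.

turn right 112°, forward 6.1 m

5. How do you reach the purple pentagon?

turn right 10°, forward 13.1 m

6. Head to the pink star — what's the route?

turn right 102°, forward 13.7 m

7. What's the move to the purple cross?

turn right 3°, forward 6.2 m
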